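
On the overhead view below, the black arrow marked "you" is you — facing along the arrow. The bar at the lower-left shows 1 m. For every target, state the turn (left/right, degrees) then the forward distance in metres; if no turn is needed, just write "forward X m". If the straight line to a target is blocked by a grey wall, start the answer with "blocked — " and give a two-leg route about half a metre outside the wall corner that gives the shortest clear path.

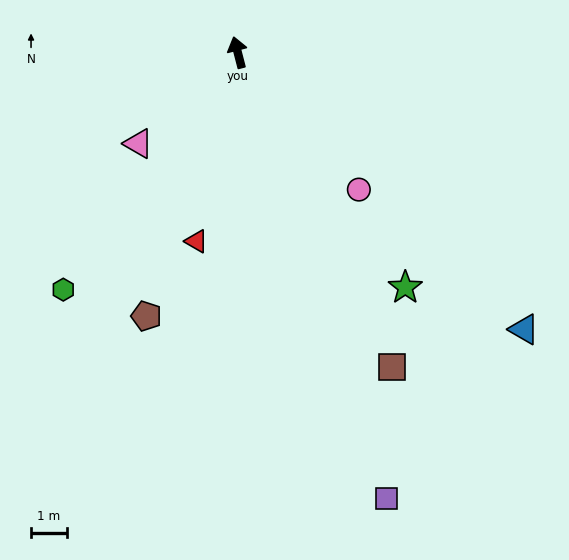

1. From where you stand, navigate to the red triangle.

turn left 153°, forward 5.4 m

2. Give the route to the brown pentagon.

turn left 146°, forward 7.8 m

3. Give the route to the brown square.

turn right 168°, forward 9.8 m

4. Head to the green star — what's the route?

turn right 159°, forward 8.1 m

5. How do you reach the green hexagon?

turn left 129°, forward 8.3 m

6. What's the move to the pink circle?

turn right 153°, forward 5.1 m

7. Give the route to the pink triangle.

turn left 118°, forward 3.8 m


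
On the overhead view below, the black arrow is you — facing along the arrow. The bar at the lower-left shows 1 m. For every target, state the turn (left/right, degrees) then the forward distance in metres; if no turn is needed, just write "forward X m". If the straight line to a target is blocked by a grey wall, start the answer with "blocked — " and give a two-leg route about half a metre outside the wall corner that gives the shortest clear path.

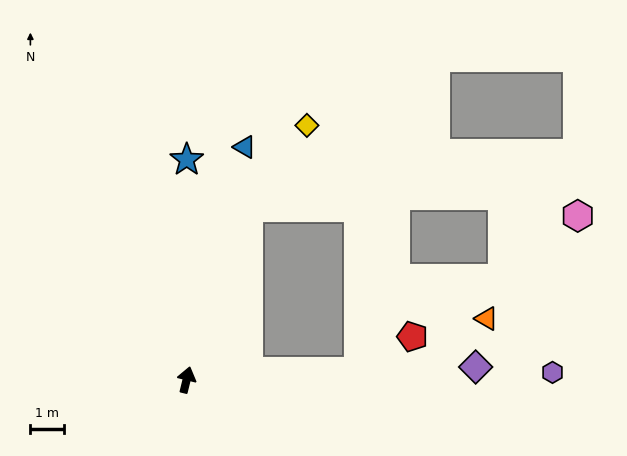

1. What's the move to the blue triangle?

forward 7.0 m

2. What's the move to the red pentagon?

blocked — turn right 73°, forward 5.1 m, then turn left 30°, forward 1.9 m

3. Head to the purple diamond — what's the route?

turn right 74°, forward 8.5 m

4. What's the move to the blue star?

turn left 14°, forward 6.5 m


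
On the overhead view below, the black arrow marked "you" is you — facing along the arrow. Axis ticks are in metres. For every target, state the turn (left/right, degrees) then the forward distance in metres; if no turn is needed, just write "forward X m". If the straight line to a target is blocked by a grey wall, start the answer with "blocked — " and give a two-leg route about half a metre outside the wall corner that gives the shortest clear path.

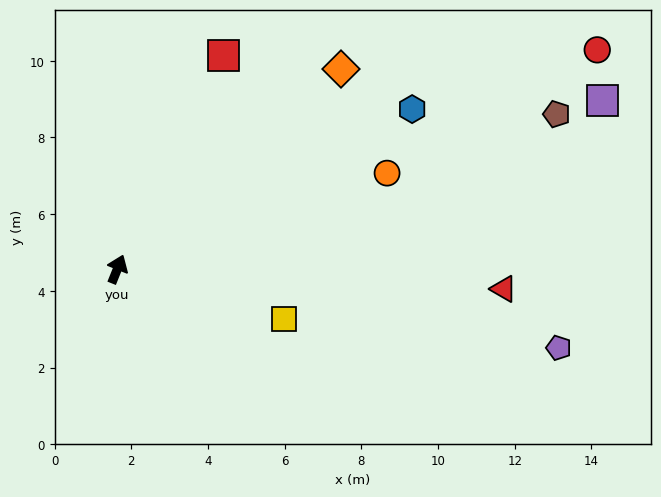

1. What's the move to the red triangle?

turn right 71°, forward 10.1 m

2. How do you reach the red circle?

turn right 44°, forward 13.8 m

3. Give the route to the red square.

turn right 5°, forward 6.2 m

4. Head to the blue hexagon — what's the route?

turn right 40°, forward 8.7 m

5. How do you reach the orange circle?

turn right 49°, forward 7.5 m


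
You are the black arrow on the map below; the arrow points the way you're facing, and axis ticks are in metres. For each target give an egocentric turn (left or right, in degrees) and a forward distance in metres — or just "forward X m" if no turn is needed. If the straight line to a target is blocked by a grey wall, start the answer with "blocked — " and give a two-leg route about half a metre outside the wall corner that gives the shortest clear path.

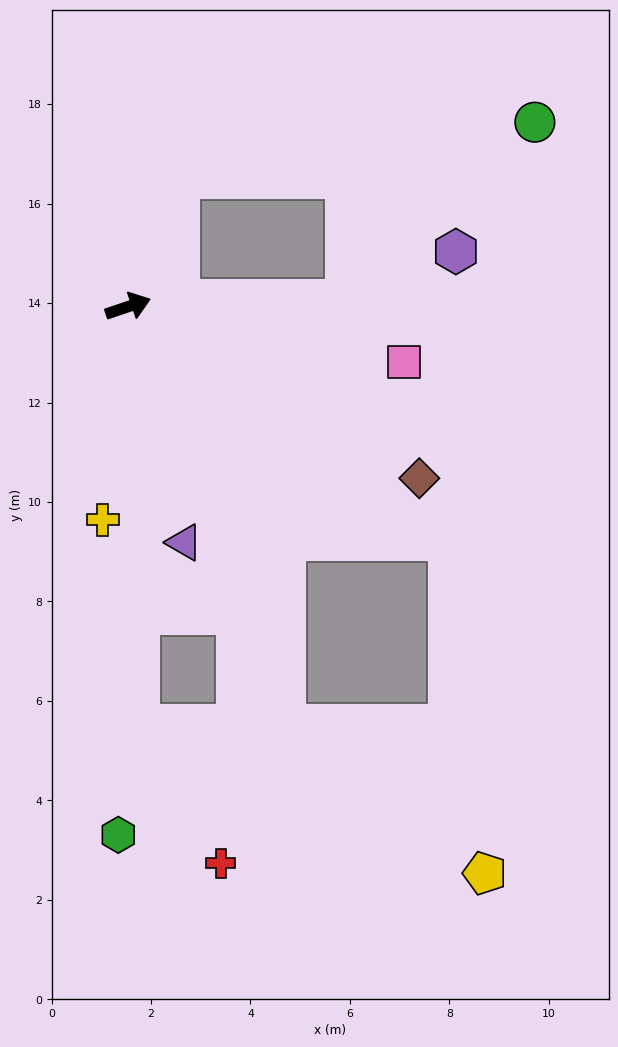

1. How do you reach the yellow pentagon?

blocked — turn right 88°, forward 9.0 m, then turn left 33°, forward 5.0 m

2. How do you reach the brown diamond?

turn right 49°, forward 6.8 m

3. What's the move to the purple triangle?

turn right 95°, forward 4.9 m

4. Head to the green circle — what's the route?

blocked — turn right 17°, forward 4.4 m, then turn left 42°, forward 5.2 m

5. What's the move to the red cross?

blocked — turn right 107°, forward 8.4 m, then turn left 29°, forward 3.2 m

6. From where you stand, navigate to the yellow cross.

turn right 116°, forward 4.3 m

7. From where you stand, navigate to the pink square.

turn right 30°, forward 5.7 m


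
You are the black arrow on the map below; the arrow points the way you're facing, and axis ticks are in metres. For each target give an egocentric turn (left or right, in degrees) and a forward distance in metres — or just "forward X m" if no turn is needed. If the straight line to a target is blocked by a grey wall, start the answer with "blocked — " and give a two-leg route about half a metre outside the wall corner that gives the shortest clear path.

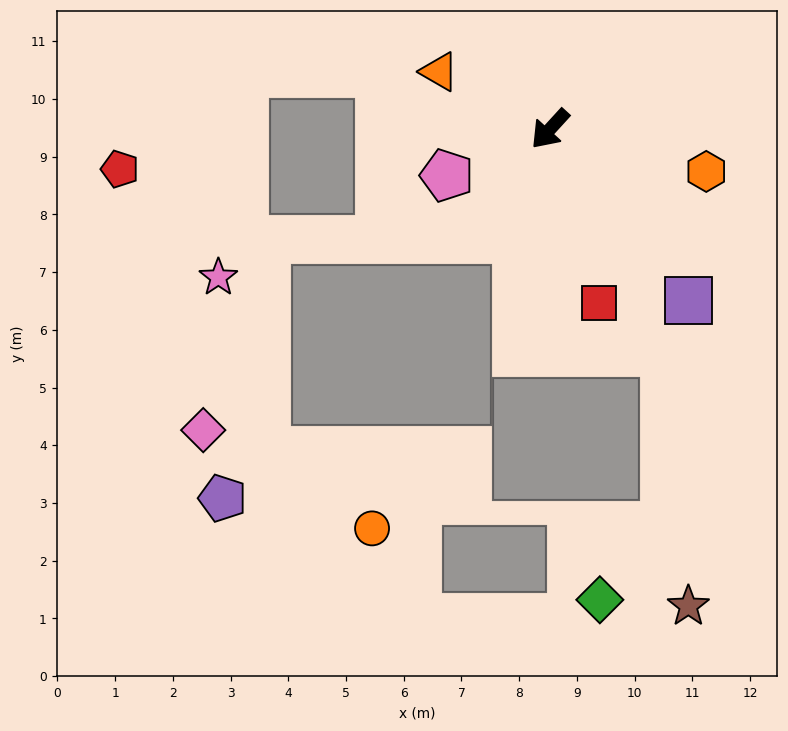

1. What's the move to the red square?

turn left 58°, forward 3.1 m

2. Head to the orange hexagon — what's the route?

turn left 117°, forward 2.8 m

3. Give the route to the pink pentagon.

turn right 23°, forward 2.0 m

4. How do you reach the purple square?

turn left 81°, forward 3.8 m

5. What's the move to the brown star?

blocked — turn left 70°, forward 4.3 m, then turn right 22°, forward 4.4 m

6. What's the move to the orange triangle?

turn right 75°, forward 2.2 m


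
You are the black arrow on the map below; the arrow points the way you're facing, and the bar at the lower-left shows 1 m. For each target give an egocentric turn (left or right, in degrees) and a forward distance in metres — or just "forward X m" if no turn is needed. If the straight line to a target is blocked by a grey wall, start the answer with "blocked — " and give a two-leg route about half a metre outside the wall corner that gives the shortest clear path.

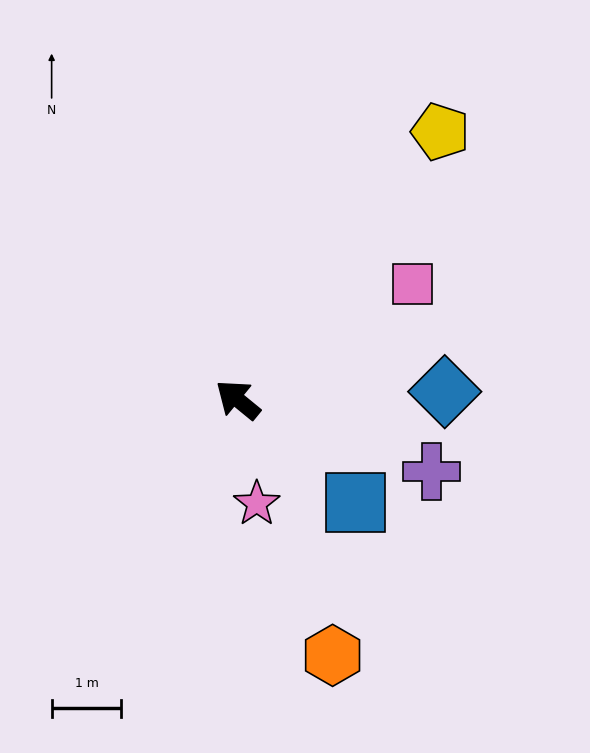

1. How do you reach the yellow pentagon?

turn right 88°, forward 4.8 m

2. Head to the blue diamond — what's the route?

turn right 139°, forward 3.0 m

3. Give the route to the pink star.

turn left 140°, forward 1.5 m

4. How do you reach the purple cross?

turn right 161°, forward 3.0 m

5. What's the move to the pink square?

turn right 107°, forward 3.0 m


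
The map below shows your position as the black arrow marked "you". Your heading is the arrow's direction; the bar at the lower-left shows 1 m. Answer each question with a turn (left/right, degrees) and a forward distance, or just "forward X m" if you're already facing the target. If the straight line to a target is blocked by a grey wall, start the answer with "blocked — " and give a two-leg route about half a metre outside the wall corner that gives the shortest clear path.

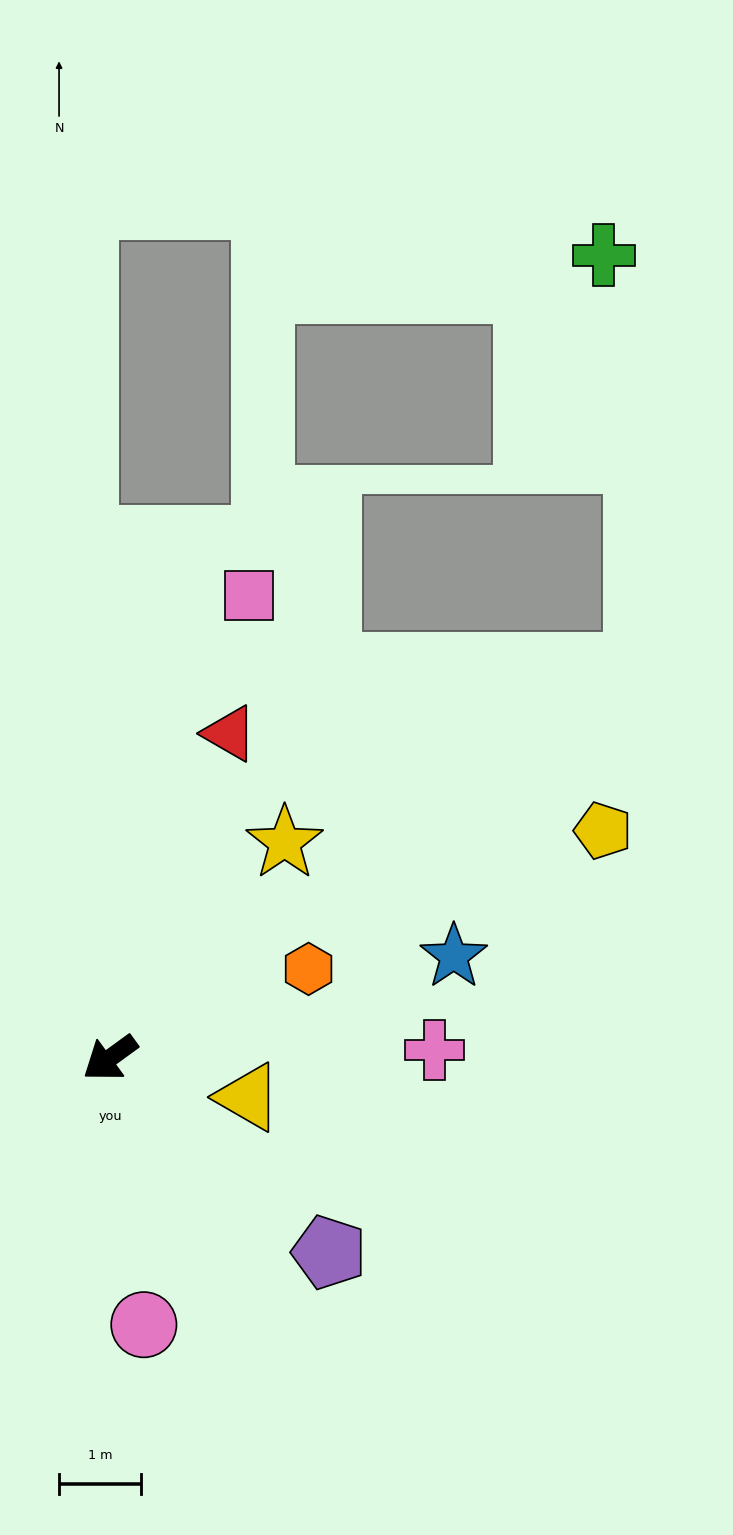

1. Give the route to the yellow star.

turn right 165°, forward 3.4 m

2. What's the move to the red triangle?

turn right 146°, forward 4.2 m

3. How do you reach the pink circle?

turn left 61°, forward 3.3 m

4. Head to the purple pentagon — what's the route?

turn left 102°, forward 3.6 m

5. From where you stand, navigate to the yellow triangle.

turn left 128°, forward 1.8 m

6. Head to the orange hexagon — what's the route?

turn left 168°, forward 2.7 m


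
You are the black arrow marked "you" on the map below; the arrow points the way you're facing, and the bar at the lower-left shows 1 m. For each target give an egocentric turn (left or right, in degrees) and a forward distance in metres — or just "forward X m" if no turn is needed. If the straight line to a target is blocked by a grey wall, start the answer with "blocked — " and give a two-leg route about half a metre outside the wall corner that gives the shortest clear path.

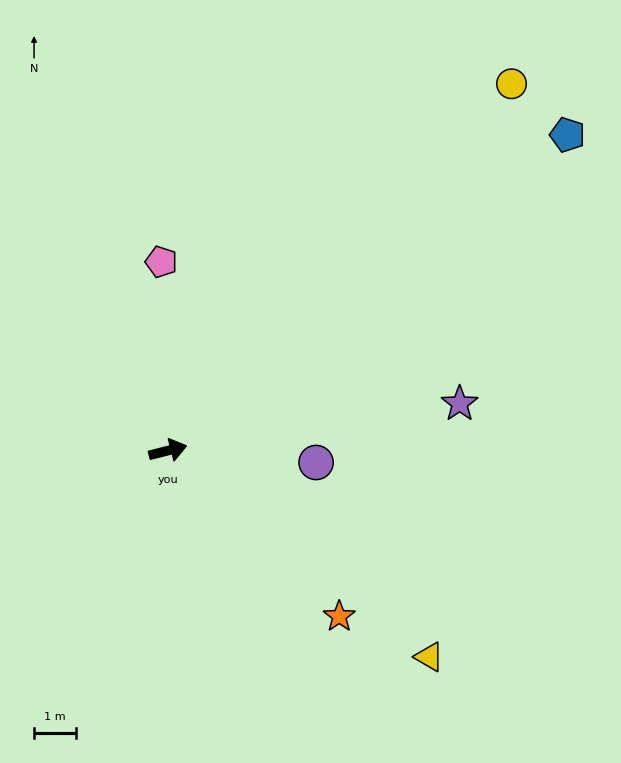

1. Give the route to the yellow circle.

turn left 33°, forward 12.1 m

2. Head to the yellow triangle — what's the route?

turn right 53°, forward 8.0 m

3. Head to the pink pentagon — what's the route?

turn left 78°, forward 4.5 m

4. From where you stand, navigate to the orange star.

turn right 58°, forward 5.7 m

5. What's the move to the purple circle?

turn right 19°, forward 3.6 m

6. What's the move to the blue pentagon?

turn left 24°, forward 12.2 m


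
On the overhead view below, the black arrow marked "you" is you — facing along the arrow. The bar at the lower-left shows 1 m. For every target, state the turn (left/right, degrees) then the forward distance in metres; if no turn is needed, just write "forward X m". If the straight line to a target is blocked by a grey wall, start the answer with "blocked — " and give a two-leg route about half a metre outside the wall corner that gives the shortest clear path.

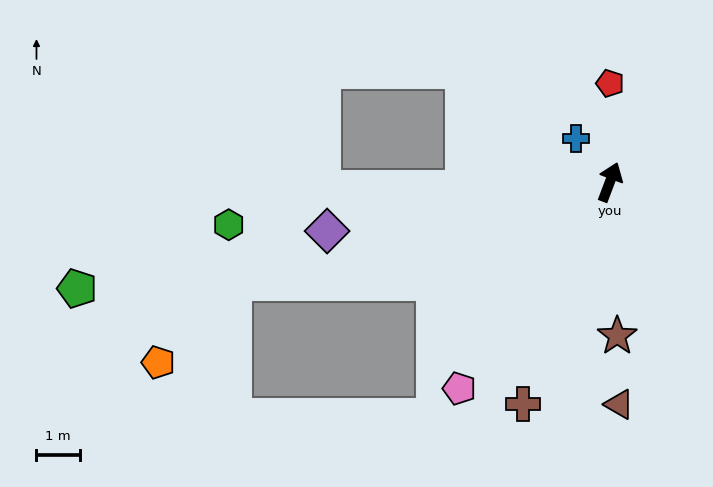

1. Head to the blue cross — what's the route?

turn left 58°, forward 1.3 m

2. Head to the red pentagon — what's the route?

turn left 21°, forward 2.3 m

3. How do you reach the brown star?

turn right 157°, forward 3.6 m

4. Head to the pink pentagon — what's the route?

turn left 165°, forward 5.9 m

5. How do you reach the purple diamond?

turn left 121°, forward 6.6 m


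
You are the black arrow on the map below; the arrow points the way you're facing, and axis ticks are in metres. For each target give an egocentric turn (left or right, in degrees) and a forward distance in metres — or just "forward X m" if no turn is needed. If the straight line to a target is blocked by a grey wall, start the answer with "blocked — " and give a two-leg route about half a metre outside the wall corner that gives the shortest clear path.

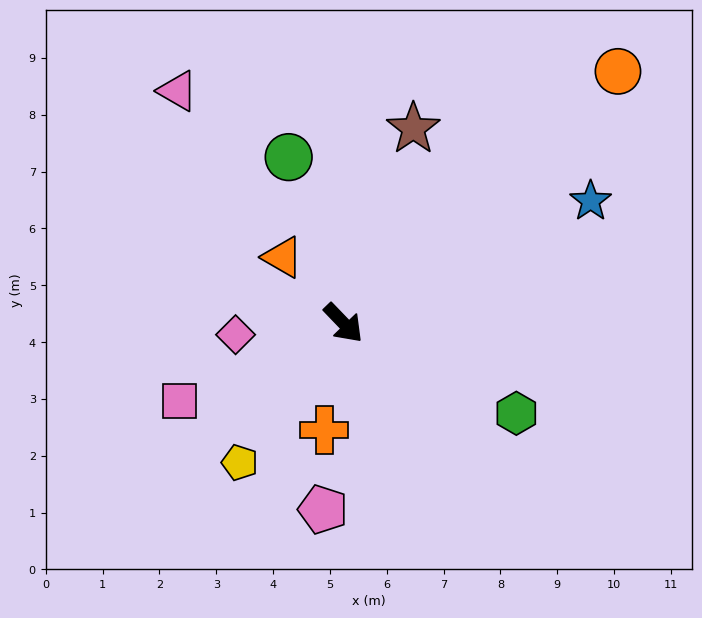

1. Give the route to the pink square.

turn right 108°, forward 3.2 m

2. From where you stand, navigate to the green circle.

turn left 154°, forward 3.1 m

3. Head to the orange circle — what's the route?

turn left 89°, forward 6.6 m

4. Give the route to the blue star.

turn left 72°, forward 4.8 m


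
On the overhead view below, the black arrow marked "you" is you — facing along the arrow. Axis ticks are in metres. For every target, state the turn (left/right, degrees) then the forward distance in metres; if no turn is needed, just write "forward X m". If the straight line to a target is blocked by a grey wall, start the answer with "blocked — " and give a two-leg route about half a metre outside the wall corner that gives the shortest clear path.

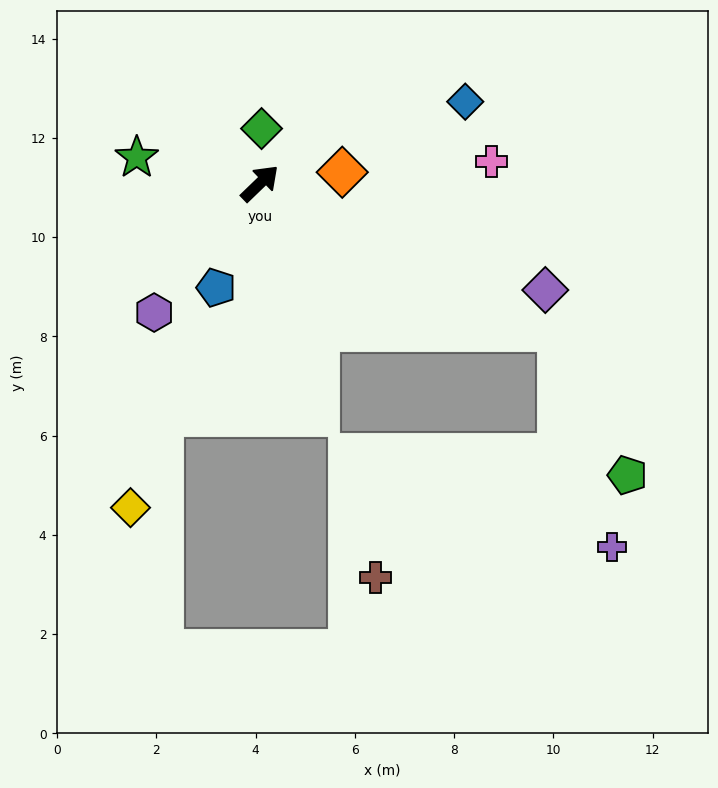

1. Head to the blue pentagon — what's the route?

turn right 157°, forward 2.3 m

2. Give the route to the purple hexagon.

turn right 173°, forward 3.4 m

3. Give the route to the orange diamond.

turn right 36°, forward 1.7 m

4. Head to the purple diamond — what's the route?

turn right 64°, forward 6.1 m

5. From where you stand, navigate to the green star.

turn left 124°, forward 2.5 m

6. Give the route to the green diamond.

turn left 44°, forward 1.1 m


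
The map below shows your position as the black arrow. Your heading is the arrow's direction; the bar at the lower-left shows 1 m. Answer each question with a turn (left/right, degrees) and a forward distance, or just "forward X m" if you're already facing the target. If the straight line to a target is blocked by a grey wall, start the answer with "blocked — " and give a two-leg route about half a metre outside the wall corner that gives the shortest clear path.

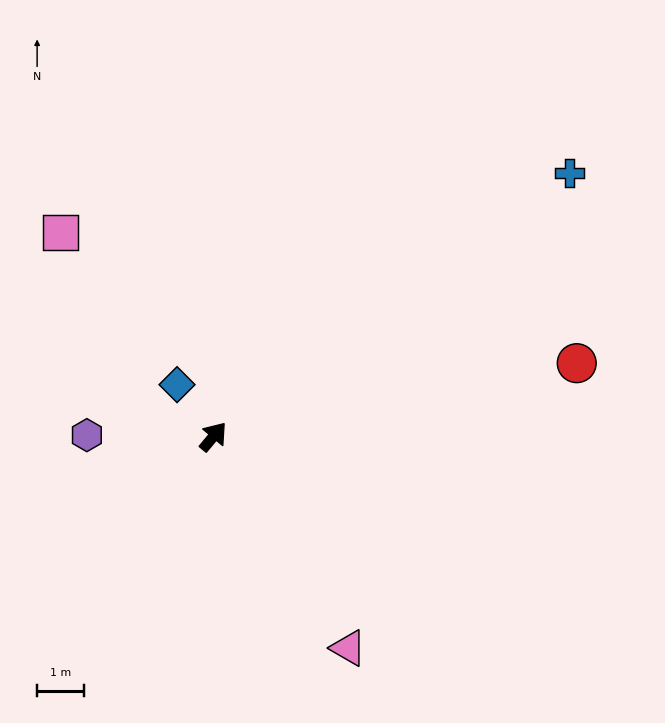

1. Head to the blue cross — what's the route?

turn right 14°, forward 9.4 m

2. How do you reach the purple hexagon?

turn left 129°, forward 2.7 m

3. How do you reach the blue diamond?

turn left 75°, forward 1.3 m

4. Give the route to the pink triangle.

turn right 108°, forward 5.3 m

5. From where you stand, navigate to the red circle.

turn right 39°, forward 7.9 m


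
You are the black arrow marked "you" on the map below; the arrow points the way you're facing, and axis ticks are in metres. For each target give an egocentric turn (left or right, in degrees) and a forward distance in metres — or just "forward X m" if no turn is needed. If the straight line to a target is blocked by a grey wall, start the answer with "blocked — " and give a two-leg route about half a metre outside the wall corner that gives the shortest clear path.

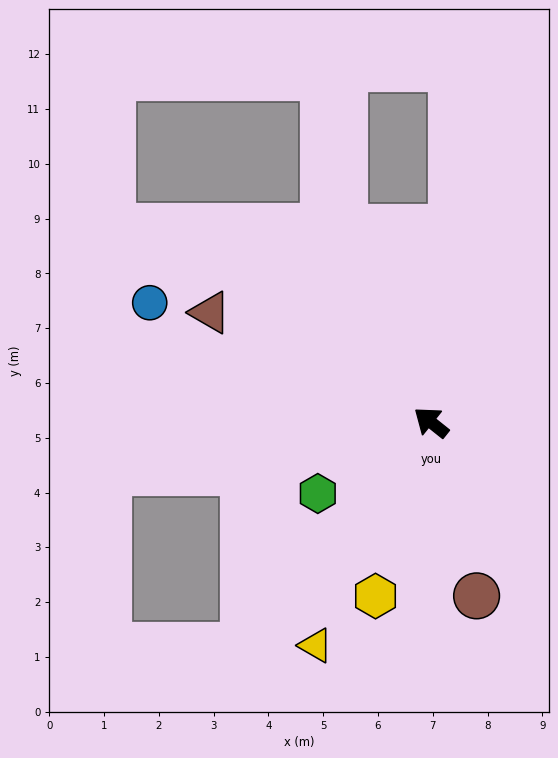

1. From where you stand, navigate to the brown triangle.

turn left 12°, forward 4.5 m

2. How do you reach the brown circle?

turn left 143°, forward 3.3 m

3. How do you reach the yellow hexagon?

turn left 111°, forward 3.3 m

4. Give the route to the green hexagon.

turn left 71°, forward 2.4 m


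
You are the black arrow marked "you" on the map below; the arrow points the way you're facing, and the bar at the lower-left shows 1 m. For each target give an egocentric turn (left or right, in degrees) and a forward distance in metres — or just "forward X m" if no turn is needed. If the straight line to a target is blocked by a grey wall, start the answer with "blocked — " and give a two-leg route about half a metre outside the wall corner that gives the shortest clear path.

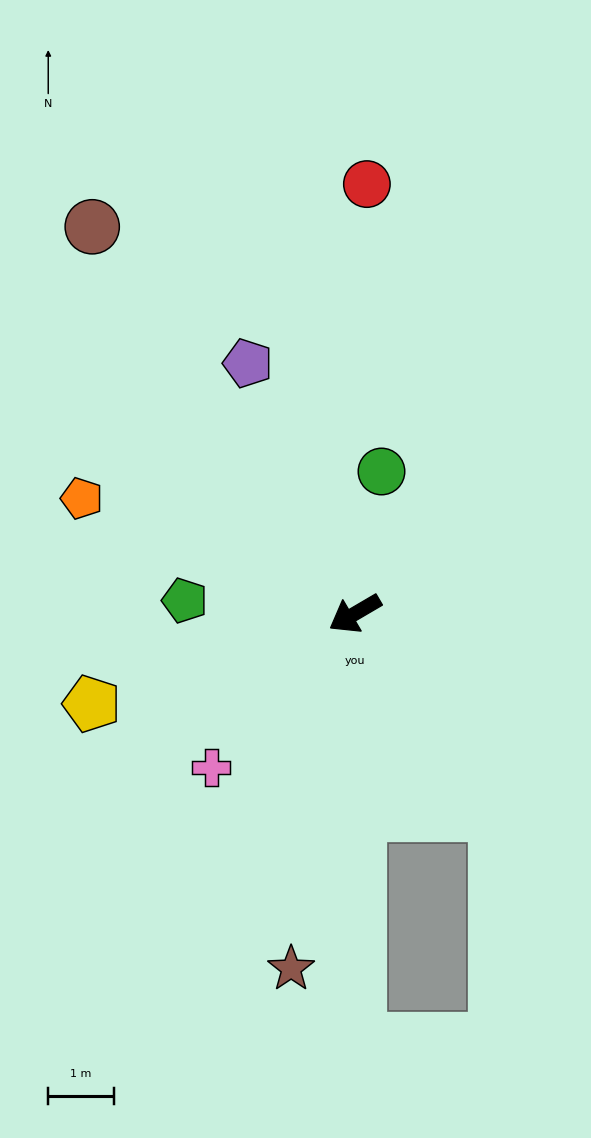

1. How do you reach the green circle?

turn right 131°, forward 2.2 m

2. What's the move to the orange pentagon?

turn right 53°, forward 4.5 m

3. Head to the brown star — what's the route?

turn left 49°, forward 5.5 m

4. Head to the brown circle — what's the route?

turn right 86°, forward 7.1 m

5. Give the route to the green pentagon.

turn right 35°, forward 2.6 m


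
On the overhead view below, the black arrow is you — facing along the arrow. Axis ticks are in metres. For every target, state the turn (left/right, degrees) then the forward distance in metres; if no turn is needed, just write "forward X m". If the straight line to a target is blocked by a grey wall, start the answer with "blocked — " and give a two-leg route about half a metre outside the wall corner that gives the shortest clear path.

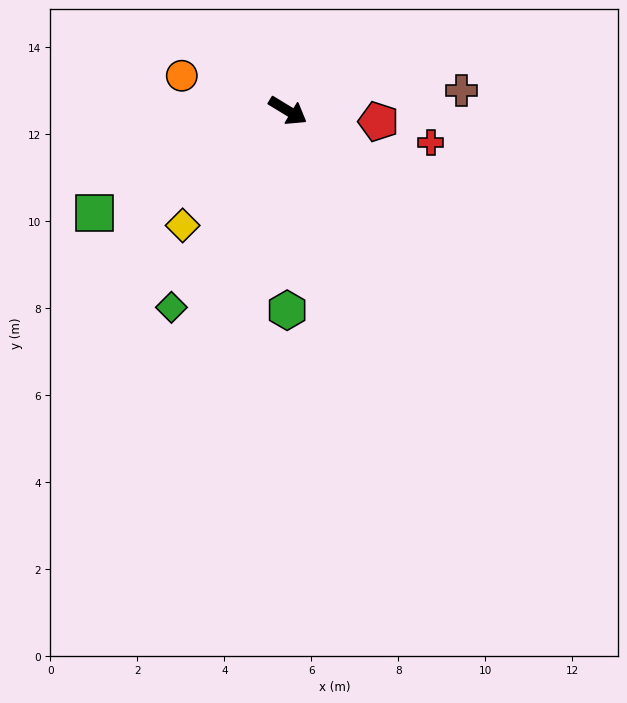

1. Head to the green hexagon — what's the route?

turn right 59°, forward 4.6 m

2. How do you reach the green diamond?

turn right 89°, forward 5.3 m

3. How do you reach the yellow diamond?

turn right 101°, forward 3.6 m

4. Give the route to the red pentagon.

turn left 24°, forward 2.1 m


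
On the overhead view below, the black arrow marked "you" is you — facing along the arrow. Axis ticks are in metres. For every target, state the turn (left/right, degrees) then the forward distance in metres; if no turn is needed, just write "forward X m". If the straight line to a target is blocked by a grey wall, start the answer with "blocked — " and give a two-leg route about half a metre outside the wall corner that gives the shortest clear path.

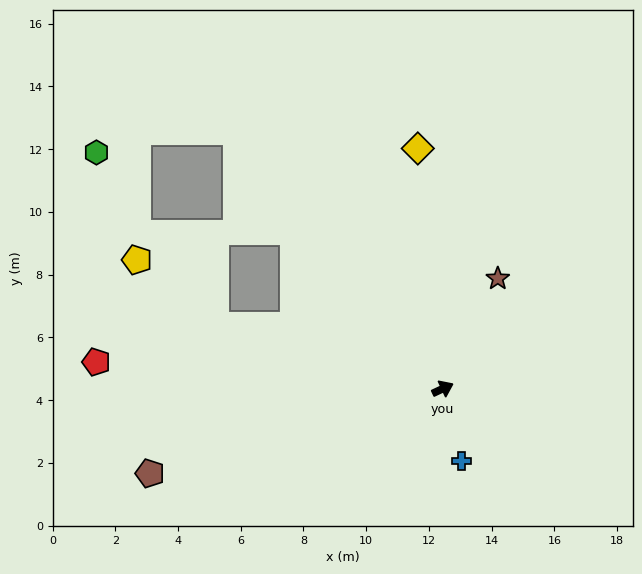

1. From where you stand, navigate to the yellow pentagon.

blocked — turn left 139°, forward 7.5 m, then turn right 24°, forward 3.3 m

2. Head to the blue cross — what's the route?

turn right 101°, forward 2.4 m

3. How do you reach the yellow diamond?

turn left 71°, forward 7.7 m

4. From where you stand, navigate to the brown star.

turn left 38°, forward 3.9 m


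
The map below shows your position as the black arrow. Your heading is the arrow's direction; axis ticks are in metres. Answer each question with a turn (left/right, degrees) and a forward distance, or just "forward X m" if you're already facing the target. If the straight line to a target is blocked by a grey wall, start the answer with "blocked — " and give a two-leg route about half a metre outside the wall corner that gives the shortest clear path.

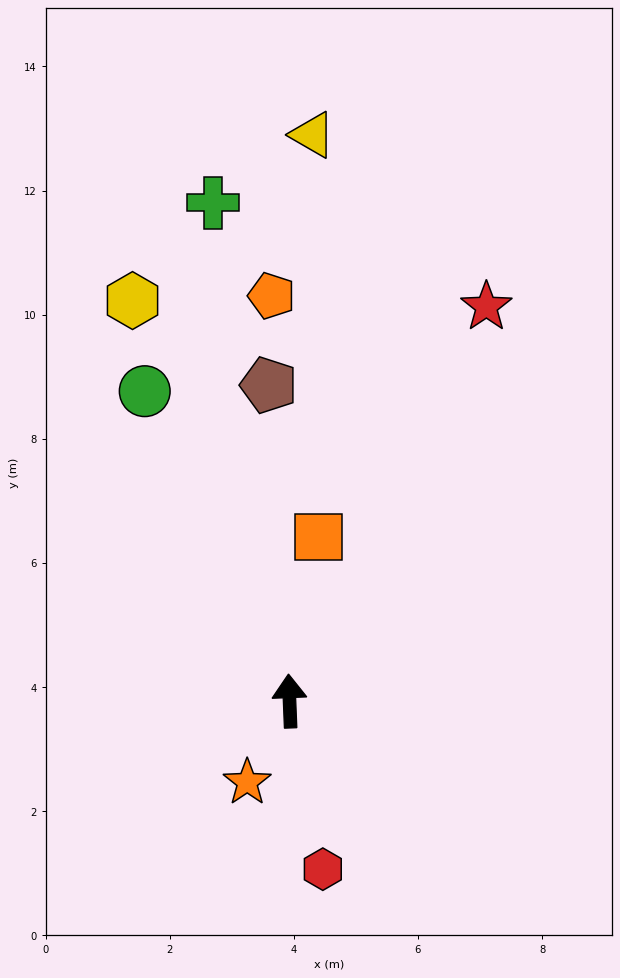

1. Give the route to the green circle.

turn left 23°, forward 5.5 m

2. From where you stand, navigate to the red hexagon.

turn right 171°, forward 2.8 m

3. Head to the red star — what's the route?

turn right 29°, forward 7.1 m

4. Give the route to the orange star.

turn left 150°, forward 1.5 m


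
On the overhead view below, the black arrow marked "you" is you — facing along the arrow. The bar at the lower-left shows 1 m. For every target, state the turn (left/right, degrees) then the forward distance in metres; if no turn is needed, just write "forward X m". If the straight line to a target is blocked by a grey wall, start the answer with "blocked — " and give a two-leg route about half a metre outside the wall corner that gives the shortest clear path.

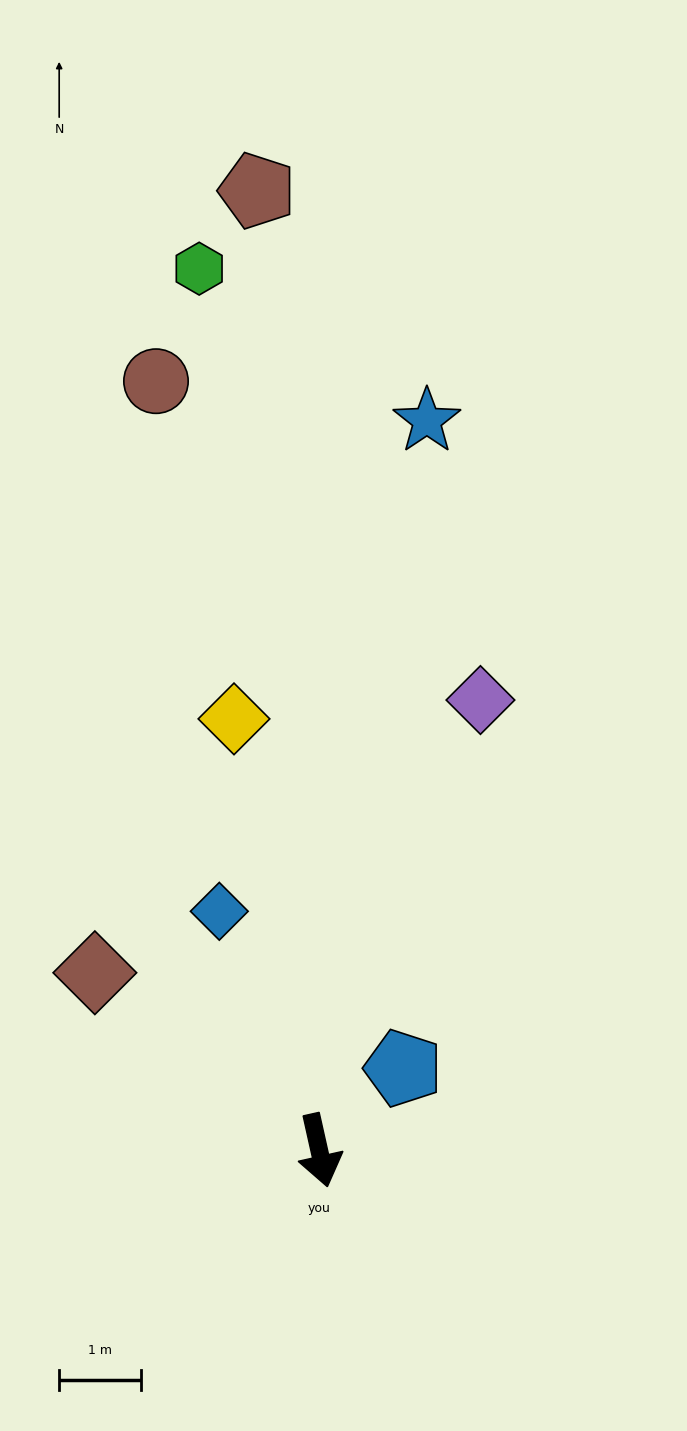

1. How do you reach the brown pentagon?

turn left 171°, forward 11.7 m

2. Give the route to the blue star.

turn left 159°, forward 9.0 m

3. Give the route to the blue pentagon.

turn left 122°, forward 1.4 m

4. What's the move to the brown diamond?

turn right 141°, forward 3.5 m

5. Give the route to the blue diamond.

turn right 170°, forward 3.2 m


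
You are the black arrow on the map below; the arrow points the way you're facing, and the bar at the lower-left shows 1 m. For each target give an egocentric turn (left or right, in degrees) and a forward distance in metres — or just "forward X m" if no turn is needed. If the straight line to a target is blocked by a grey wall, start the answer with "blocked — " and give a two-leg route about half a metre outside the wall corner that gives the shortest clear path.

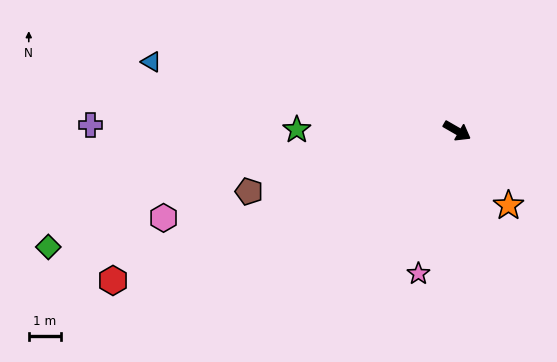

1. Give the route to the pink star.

turn right 75°, forward 4.6 m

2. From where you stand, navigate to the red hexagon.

turn right 127°, forward 11.8 m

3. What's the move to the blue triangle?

turn right 163°, forward 9.8 m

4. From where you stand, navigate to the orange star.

turn right 26°, forward 2.8 m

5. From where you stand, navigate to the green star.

turn right 150°, forward 5.0 m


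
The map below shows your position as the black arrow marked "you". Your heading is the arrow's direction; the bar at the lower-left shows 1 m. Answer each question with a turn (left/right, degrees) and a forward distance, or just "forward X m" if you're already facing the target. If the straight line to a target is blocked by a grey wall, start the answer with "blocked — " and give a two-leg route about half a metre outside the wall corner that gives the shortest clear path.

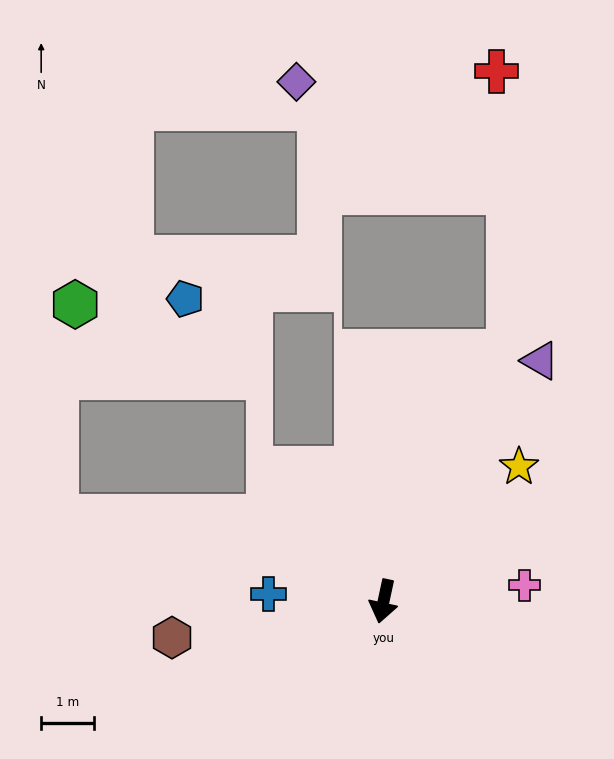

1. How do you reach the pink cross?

turn left 109°, forward 2.7 m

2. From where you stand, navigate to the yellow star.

turn left 147°, forward 3.6 m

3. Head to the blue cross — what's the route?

turn right 81°, forward 2.2 m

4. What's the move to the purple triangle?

turn left 159°, forward 5.5 m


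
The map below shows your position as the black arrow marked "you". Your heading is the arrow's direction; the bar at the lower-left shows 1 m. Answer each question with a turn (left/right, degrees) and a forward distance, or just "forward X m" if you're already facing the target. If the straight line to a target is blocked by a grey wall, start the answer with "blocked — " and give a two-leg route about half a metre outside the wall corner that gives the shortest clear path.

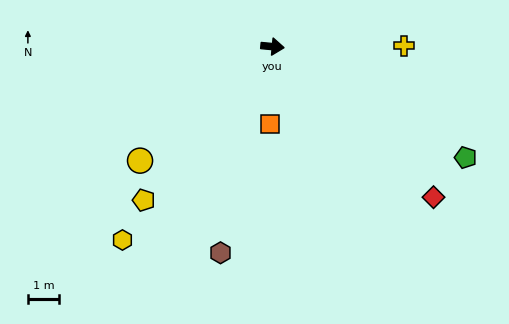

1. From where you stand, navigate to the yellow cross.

turn left 6°, forward 4.2 m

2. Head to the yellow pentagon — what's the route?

turn right 125°, forward 6.4 m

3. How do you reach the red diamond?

turn right 38°, forward 7.0 m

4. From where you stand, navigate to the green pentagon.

turn right 25°, forward 7.1 m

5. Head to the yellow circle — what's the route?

turn right 134°, forward 5.6 m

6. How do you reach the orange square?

turn right 87°, forward 2.5 m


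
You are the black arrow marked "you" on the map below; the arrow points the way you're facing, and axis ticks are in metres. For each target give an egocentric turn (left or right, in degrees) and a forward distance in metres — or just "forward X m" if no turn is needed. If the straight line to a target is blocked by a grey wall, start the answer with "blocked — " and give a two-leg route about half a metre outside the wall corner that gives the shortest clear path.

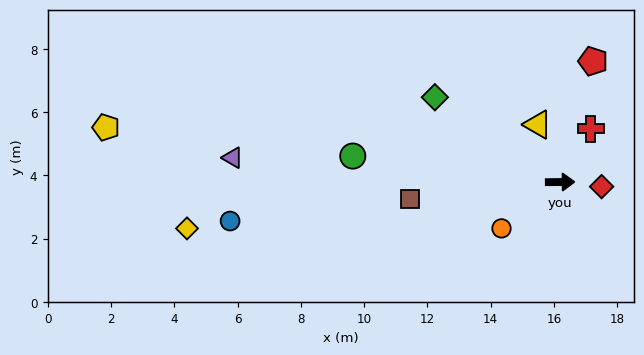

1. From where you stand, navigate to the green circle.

turn left 172°, forward 6.6 m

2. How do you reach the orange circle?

turn right 142°, forward 2.4 m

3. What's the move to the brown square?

turn right 174°, forward 4.8 m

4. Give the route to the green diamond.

turn left 145°, forward 4.8 m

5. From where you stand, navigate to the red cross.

turn left 60°, forward 1.9 m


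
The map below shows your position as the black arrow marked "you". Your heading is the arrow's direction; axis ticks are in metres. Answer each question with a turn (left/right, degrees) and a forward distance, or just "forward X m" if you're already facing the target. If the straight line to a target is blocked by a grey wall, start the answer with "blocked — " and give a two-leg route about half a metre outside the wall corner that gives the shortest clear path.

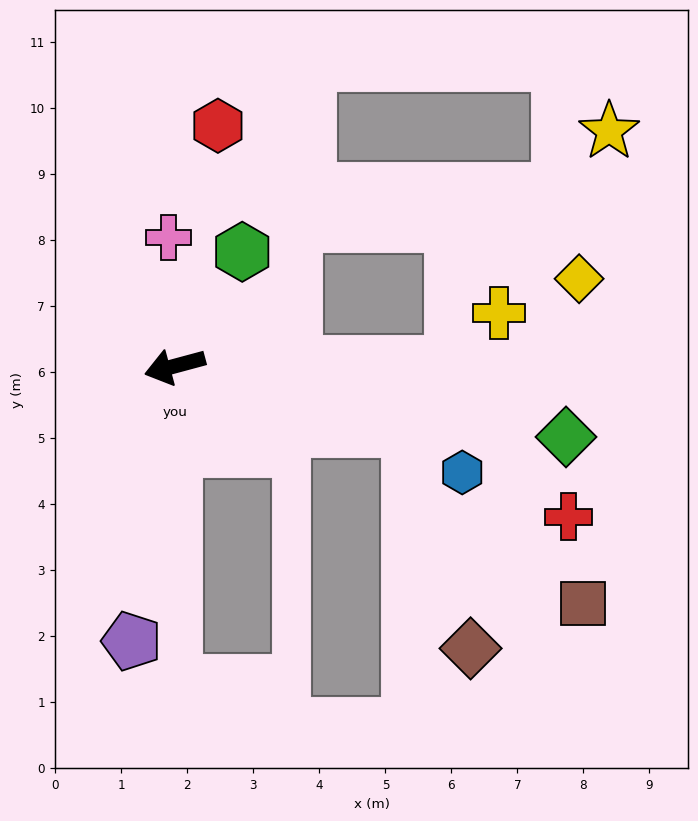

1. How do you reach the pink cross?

turn right 102°, forward 2.0 m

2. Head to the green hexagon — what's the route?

turn right 136°, forward 2.0 m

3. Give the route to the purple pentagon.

turn left 66°, forward 4.2 m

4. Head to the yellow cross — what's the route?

blocked — turn left 165°, forward 4.2 m, then turn left 47°, forward 1.1 m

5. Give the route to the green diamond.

turn left 155°, forward 6.0 m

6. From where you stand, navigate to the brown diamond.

blocked — turn left 150°, forward 3.7 m, then turn right 59°, forward 3.4 m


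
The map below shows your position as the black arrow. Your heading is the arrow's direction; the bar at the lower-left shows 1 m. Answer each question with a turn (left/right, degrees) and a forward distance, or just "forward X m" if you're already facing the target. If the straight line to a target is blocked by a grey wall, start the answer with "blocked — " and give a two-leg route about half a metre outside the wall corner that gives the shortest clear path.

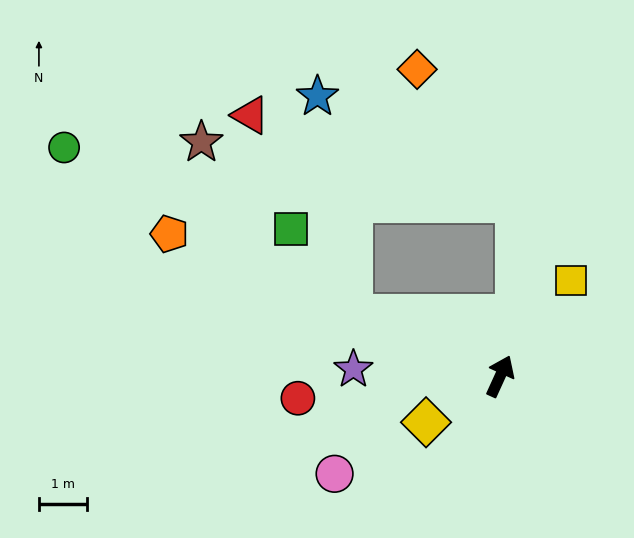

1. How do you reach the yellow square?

turn right 12°, forward 2.5 m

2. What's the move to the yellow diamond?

turn left 146°, forward 1.8 m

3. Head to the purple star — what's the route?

turn left 112°, forward 3.0 m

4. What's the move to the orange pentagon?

turn left 91°, forward 7.5 m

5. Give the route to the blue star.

blocked — turn left 92°, forward 3.3 m, then turn right 58°, forward 4.6 m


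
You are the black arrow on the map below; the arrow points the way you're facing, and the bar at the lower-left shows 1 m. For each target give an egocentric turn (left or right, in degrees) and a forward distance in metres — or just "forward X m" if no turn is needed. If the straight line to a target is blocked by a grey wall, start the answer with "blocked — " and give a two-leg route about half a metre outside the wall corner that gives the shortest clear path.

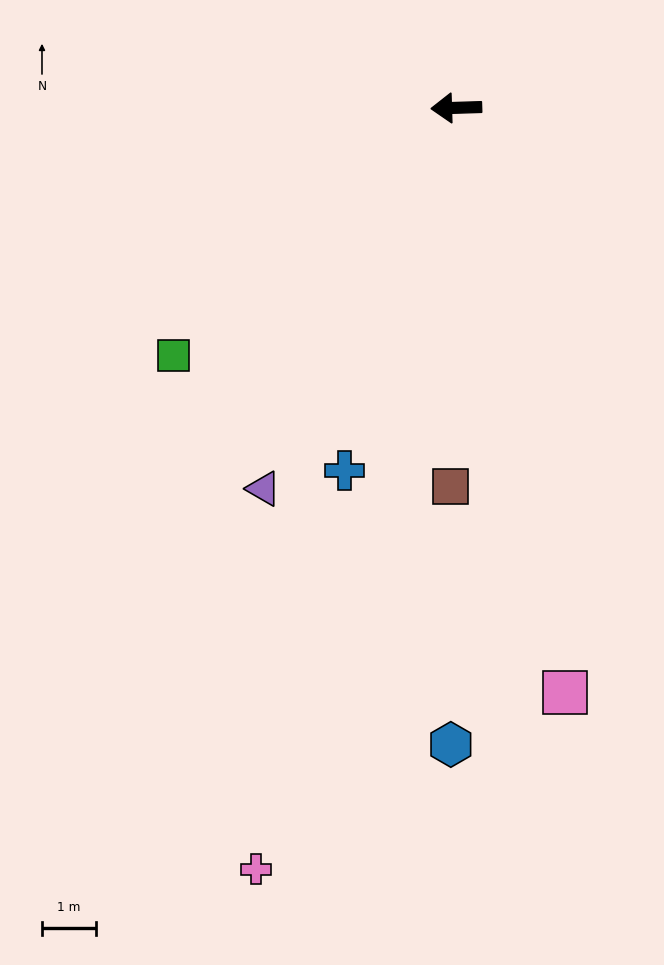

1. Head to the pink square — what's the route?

turn left 99°, forward 11.1 m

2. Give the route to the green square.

turn left 39°, forward 7.0 m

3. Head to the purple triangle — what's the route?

turn left 61°, forward 7.9 m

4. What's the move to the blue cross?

turn left 71°, forward 7.1 m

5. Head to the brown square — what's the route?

turn left 87°, forward 7.0 m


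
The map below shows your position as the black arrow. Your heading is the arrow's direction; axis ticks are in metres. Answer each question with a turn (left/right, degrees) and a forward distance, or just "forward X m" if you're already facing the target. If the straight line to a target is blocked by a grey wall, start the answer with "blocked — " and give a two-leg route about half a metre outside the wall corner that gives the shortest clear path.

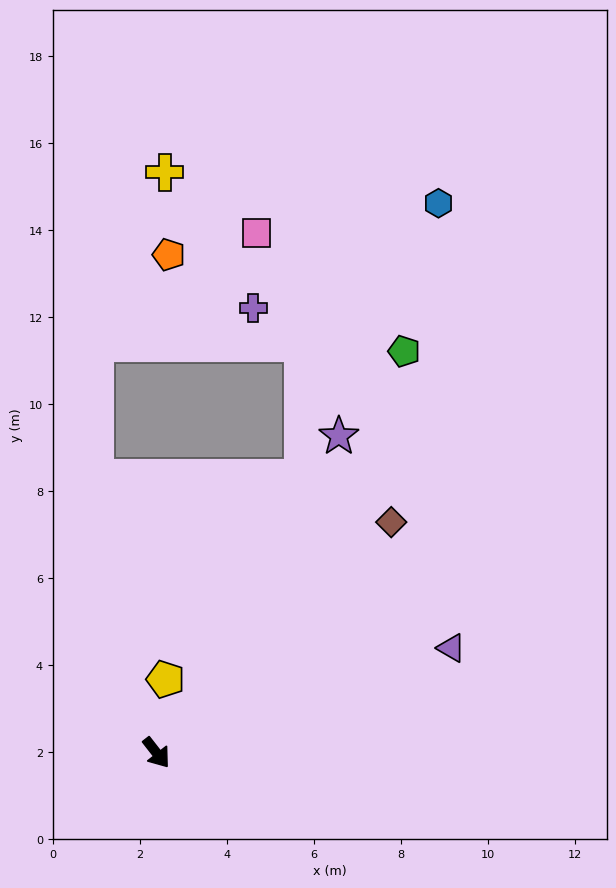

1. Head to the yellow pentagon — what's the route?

turn left 135°, forward 1.7 m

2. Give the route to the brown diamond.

turn left 97°, forward 7.6 m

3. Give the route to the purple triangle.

turn left 72°, forward 7.2 m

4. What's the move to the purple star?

turn left 112°, forward 8.4 m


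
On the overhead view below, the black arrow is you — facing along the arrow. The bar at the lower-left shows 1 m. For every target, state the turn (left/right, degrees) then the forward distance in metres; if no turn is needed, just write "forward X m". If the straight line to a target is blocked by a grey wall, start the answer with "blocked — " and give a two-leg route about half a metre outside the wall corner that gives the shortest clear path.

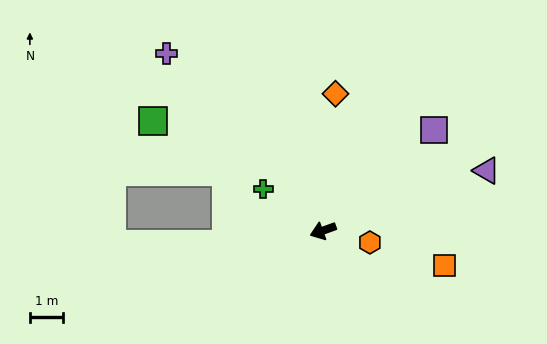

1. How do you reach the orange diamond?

turn right 115°, forward 4.1 m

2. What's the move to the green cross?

turn right 55°, forward 2.2 m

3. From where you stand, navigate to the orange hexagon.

turn left 146°, forward 1.4 m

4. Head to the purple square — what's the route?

turn right 158°, forward 4.5 m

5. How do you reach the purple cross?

turn right 68°, forward 7.0 m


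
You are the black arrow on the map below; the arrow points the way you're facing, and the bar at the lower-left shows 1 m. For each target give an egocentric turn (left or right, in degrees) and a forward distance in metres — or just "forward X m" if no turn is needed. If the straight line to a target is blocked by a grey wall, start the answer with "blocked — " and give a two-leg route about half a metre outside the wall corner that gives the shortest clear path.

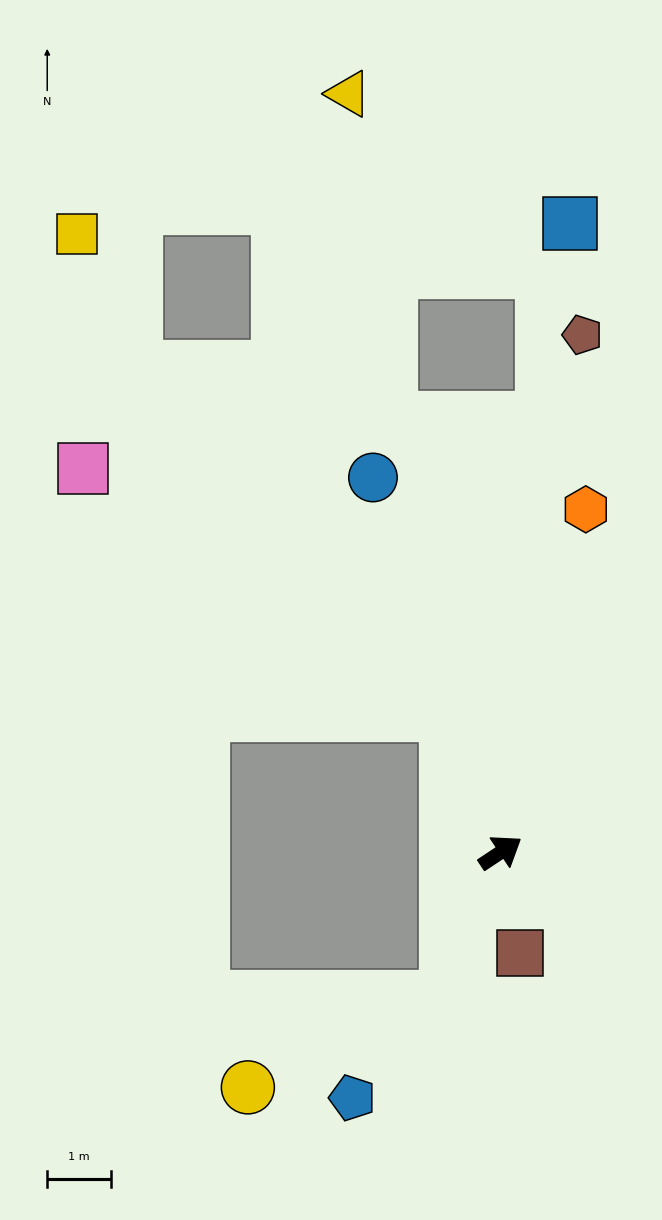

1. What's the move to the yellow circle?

blocked — turn right 144°, forward 2.4 m, then turn right 45°, forward 3.4 m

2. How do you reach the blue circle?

turn left 75°, forward 6.2 m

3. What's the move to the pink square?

blocked — turn left 78°, forward 2.3 m, then turn left 34°, forward 6.9 m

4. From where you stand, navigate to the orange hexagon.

turn left 42°, forward 5.6 m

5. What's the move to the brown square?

turn right 113°, forward 1.6 m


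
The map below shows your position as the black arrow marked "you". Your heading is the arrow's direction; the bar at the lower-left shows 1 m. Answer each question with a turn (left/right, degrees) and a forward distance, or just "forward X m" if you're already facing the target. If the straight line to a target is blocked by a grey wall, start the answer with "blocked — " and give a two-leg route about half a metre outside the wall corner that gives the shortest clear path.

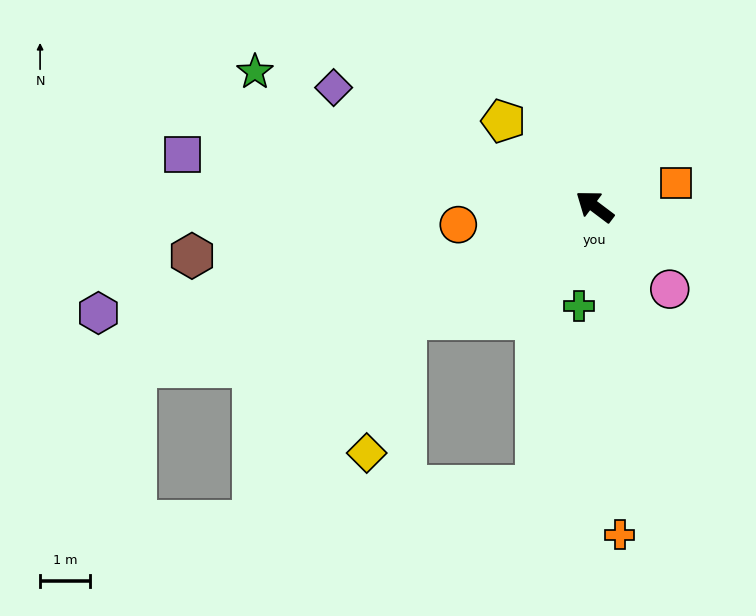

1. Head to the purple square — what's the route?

turn left 30°, forward 8.3 m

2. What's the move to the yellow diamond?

blocked — turn left 68°, forward 4.4 m, then turn left 43°, forward 2.8 m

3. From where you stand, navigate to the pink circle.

turn left 169°, forward 2.2 m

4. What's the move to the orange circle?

turn left 45°, forward 2.8 m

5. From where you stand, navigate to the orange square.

turn right 127°, forward 1.7 m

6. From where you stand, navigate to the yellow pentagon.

turn right 6°, forward 2.5 m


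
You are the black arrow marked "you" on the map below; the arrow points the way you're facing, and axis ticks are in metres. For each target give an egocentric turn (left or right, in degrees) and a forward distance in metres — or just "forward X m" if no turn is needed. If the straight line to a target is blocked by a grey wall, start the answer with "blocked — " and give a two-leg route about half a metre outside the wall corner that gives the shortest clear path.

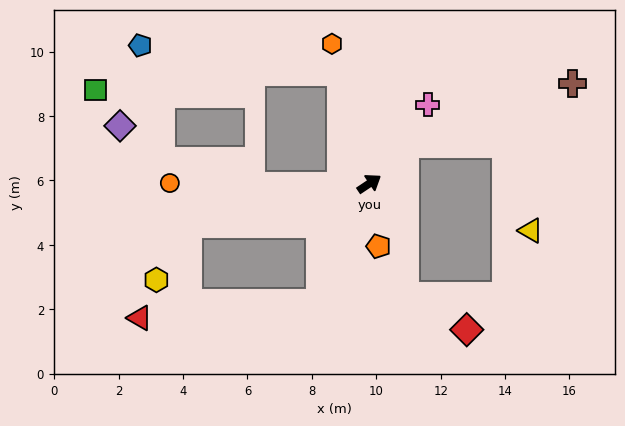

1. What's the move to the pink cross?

turn left 20°, forward 3.0 m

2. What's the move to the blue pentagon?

blocked — turn left 71°, forward 3.6 m, then turn left 67°, forward 6.3 m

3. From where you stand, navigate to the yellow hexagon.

blocked — turn left 159°, forward 5.8 m, then turn left 47°, forward 2.0 m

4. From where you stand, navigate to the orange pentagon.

turn right 115°, forward 2.0 m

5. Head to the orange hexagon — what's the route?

turn left 71°, forward 4.5 m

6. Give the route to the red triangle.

blocked — turn right 146°, forward 4.0 m, then turn right 63°, forward 5.6 m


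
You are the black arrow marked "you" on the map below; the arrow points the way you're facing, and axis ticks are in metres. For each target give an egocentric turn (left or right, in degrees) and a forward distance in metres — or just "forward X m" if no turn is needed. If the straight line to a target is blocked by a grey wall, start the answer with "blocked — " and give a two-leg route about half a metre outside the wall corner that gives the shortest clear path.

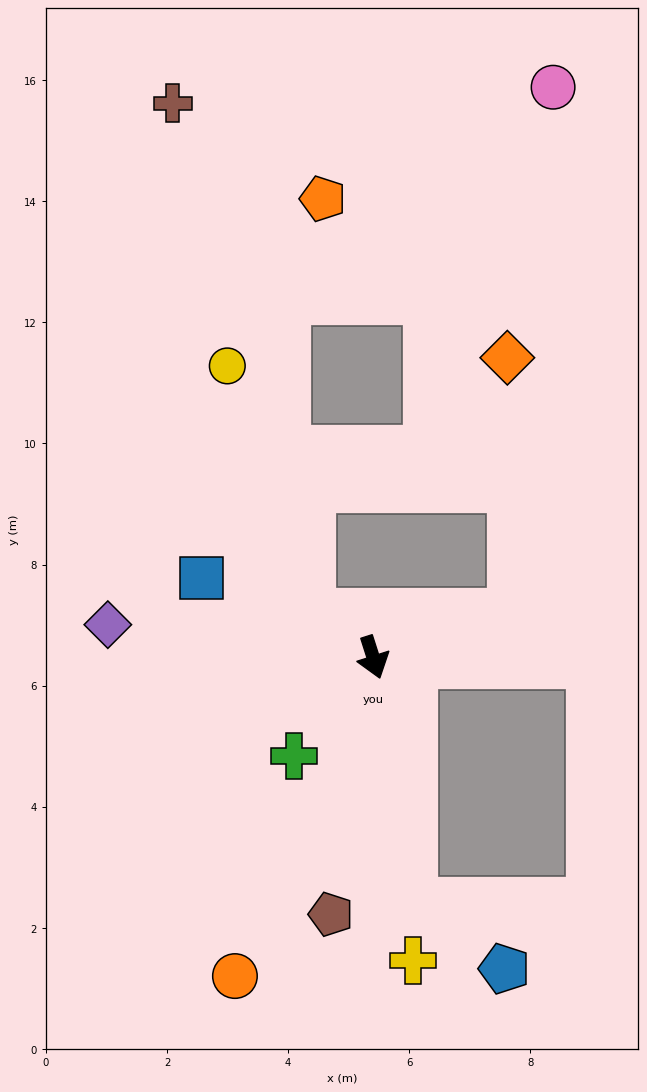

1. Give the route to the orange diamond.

blocked — turn left 90°, forward 2.4 m, then turn left 74°, forward 4.2 m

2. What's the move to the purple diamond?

turn right 115°, forward 4.4 m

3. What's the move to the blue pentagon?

blocked — turn right 9°, forward 4.1 m, then turn left 46°, forward 1.9 m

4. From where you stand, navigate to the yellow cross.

turn right 10°, forward 5.1 m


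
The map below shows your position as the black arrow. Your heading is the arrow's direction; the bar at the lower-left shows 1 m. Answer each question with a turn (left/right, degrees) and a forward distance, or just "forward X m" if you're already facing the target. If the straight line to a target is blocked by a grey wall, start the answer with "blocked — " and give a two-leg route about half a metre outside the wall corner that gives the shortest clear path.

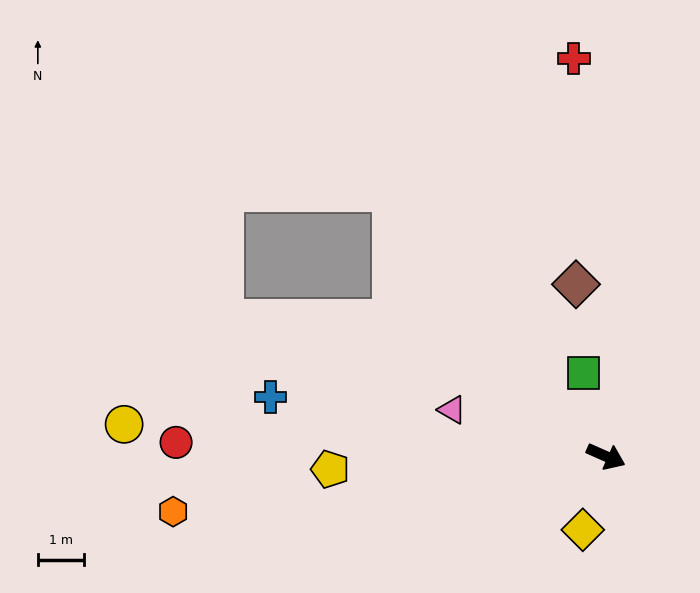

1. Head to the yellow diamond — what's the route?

turn right 84°, forward 1.7 m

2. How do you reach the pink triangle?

turn right 173°, forward 3.5 m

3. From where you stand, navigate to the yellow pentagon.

turn right 153°, forward 6.0 m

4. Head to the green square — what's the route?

turn left 129°, forward 1.9 m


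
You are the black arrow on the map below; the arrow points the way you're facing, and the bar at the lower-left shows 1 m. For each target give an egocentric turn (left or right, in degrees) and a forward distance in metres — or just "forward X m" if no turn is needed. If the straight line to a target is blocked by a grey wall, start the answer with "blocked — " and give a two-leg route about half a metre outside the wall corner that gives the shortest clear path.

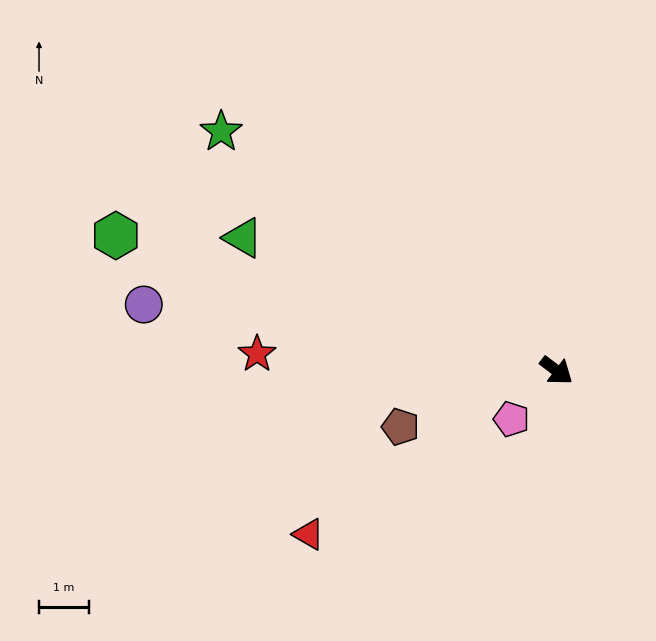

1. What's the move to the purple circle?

turn right 152°, forward 8.3 m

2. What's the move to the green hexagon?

turn right 160°, forward 9.2 m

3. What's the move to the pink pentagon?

turn right 96°, forward 1.3 m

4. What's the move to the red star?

turn right 146°, forward 6.0 m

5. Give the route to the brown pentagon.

turn right 123°, forward 3.3 m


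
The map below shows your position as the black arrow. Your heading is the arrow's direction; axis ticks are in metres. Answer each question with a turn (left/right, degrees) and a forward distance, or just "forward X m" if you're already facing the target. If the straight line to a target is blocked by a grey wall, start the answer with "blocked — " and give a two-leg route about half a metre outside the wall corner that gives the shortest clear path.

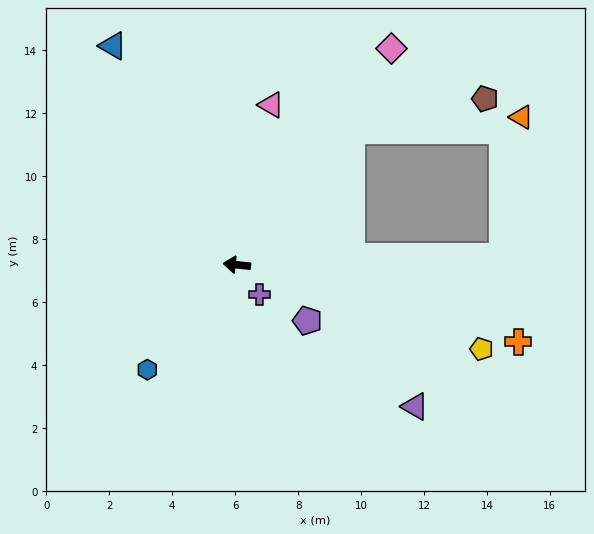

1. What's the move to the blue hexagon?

turn left 55°, forward 4.4 m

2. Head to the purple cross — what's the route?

turn left 134°, forward 1.2 m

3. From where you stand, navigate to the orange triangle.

blocked — turn right 125°, forward 5.6 m, then turn right 45°, forward 5.4 m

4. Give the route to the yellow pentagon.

turn left 167°, forward 8.2 m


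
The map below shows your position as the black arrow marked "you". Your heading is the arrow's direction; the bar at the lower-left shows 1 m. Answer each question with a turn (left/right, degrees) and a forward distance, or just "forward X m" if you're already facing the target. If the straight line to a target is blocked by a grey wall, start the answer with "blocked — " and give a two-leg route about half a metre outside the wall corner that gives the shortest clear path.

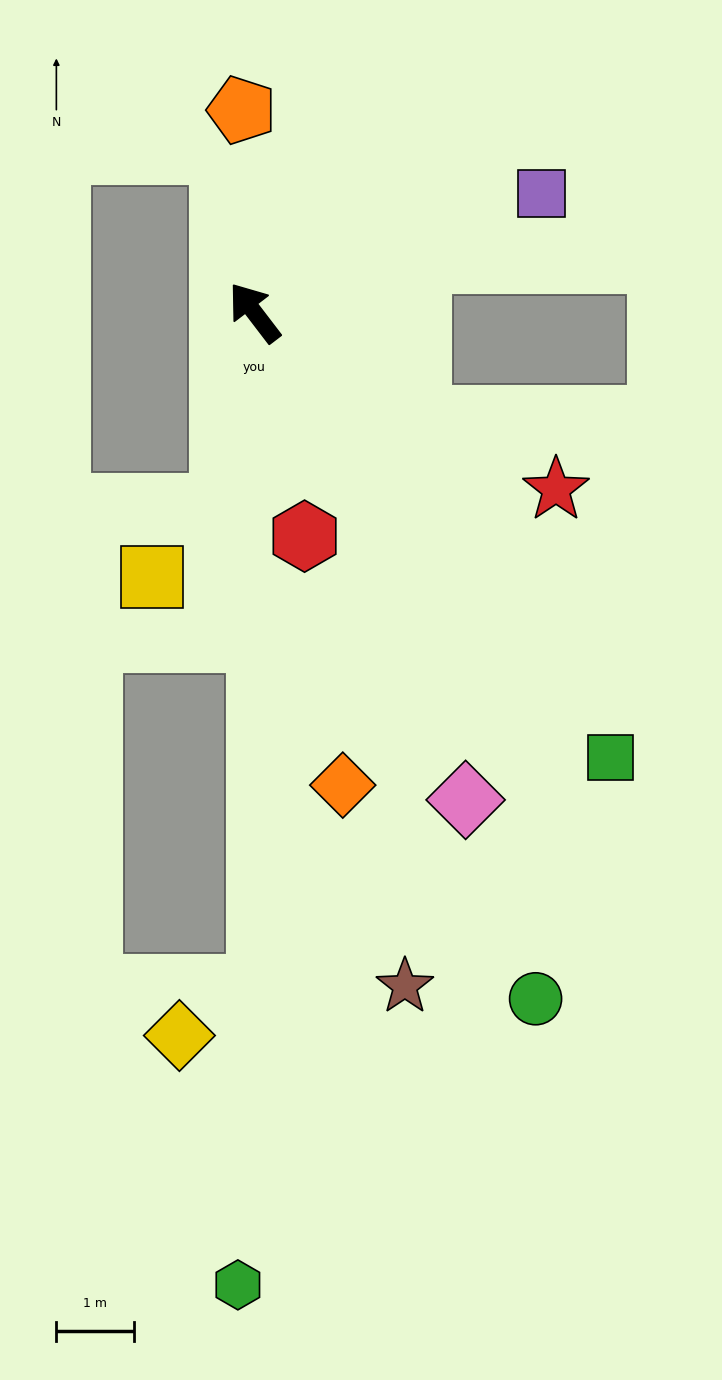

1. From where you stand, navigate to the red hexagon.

turn left 155°, forward 3.0 m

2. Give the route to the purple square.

turn right 105°, forward 4.0 m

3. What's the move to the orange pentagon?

turn right 34°, forward 2.6 m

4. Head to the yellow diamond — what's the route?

blocked — turn left 143°, forward 8.7 m, then turn right 60°, forward 1.2 m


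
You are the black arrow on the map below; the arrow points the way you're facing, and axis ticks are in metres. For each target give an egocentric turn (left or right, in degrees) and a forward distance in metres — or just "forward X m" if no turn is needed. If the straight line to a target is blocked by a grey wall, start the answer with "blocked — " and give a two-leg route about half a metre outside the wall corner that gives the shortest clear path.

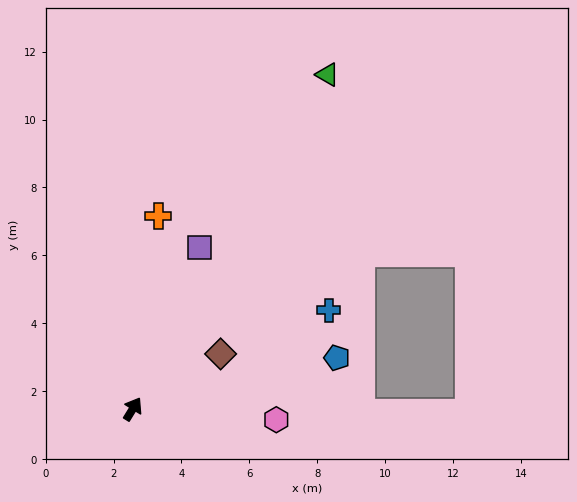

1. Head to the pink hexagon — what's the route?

turn right 63°, forward 4.2 m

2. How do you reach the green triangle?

forward 11.4 m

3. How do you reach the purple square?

turn left 9°, forward 5.1 m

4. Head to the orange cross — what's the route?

turn left 24°, forward 5.7 m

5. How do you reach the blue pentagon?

turn right 44°, forward 6.2 m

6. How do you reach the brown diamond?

turn right 26°, forward 3.1 m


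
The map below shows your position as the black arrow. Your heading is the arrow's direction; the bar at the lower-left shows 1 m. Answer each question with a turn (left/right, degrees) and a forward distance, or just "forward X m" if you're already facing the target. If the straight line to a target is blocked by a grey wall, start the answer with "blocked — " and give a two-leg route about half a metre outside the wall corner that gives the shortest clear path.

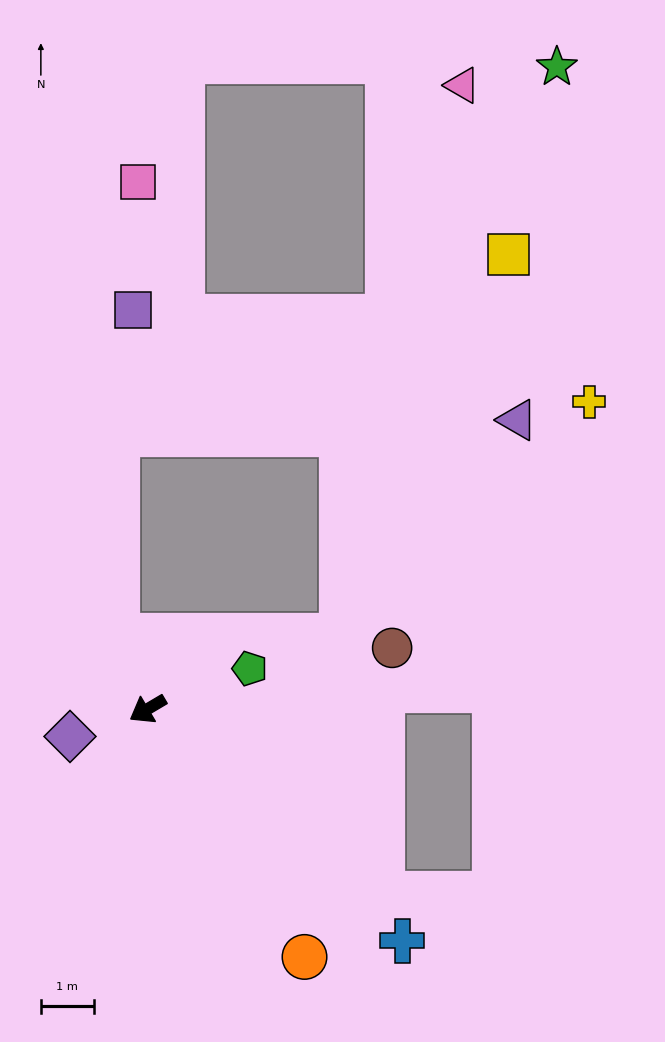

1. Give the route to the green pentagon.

turn left 171°, forward 2.1 m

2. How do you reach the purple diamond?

turn right 11°, forward 1.6 m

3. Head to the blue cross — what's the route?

turn left 107°, forward 6.5 m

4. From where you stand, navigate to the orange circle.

turn left 92°, forward 5.5 m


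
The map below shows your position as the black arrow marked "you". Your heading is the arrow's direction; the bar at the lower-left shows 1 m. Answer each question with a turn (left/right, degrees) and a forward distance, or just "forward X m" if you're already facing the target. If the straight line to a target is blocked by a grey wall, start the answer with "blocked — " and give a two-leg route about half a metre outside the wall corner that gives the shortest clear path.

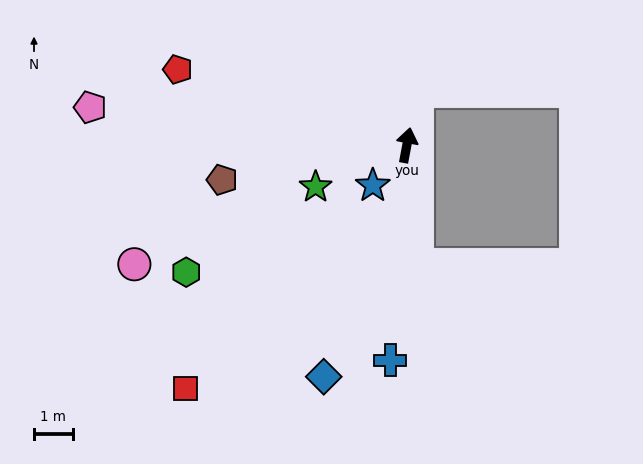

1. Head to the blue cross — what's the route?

turn right 174°, forward 5.6 m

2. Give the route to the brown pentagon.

turn left 111°, forward 4.9 m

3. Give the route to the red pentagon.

turn left 82°, forward 6.2 m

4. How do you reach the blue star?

turn left 150°, forward 1.4 m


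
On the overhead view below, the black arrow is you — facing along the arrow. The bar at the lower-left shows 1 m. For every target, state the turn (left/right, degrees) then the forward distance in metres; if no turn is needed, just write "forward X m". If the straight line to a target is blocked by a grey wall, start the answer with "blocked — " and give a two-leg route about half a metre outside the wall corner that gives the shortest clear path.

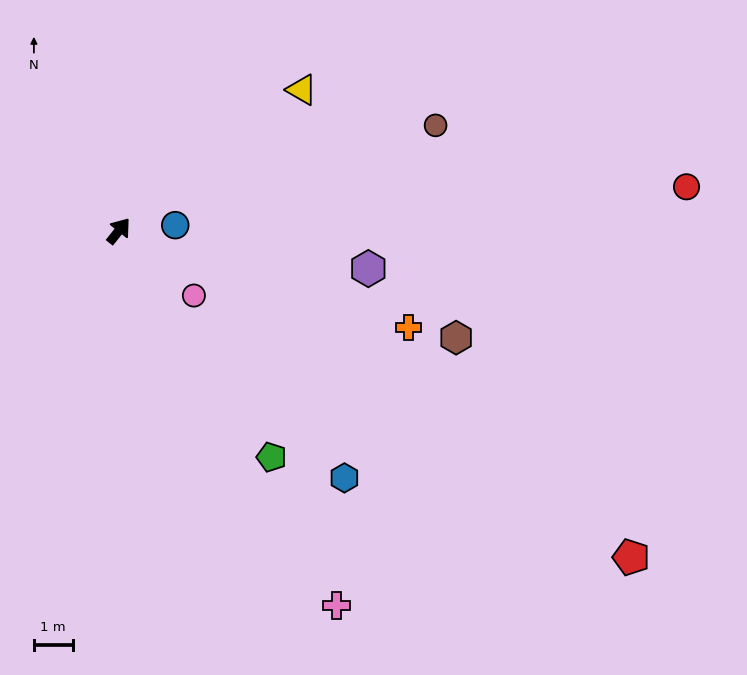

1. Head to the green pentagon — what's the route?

turn right 108°, forward 7.0 m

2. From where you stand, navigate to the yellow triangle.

turn right 14°, forward 6.0 m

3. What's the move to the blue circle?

turn right 46°, forward 1.5 m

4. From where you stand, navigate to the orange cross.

turn right 70°, forward 7.9 m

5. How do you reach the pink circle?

turn right 92°, forward 2.6 m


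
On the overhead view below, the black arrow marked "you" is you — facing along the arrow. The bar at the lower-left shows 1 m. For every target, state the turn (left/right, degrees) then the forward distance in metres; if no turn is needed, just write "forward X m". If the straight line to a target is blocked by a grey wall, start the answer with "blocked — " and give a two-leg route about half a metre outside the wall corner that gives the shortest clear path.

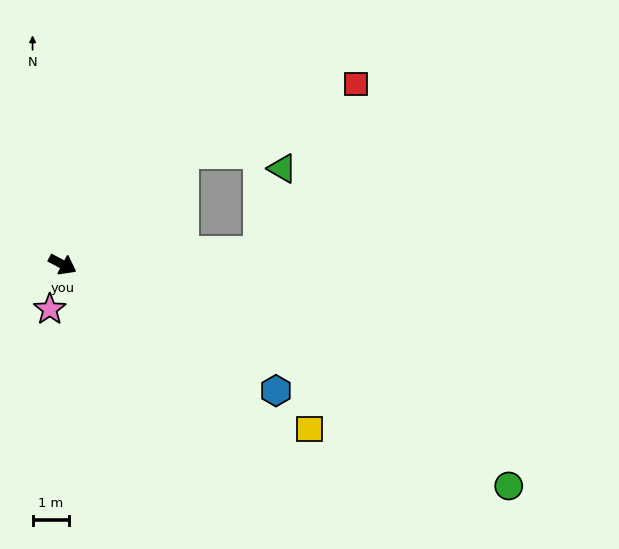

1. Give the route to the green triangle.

blocked — turn left 32°, forward 5.3 m, then turn left 70°, forward 2.3 m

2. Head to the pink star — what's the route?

turn right 78°, forward 1.3 m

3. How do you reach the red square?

blocked — turn left 71°, forward 4.5 m, then turn right 21°, forward 5.0 m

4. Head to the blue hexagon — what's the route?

turn right 3°, forward 6.7 m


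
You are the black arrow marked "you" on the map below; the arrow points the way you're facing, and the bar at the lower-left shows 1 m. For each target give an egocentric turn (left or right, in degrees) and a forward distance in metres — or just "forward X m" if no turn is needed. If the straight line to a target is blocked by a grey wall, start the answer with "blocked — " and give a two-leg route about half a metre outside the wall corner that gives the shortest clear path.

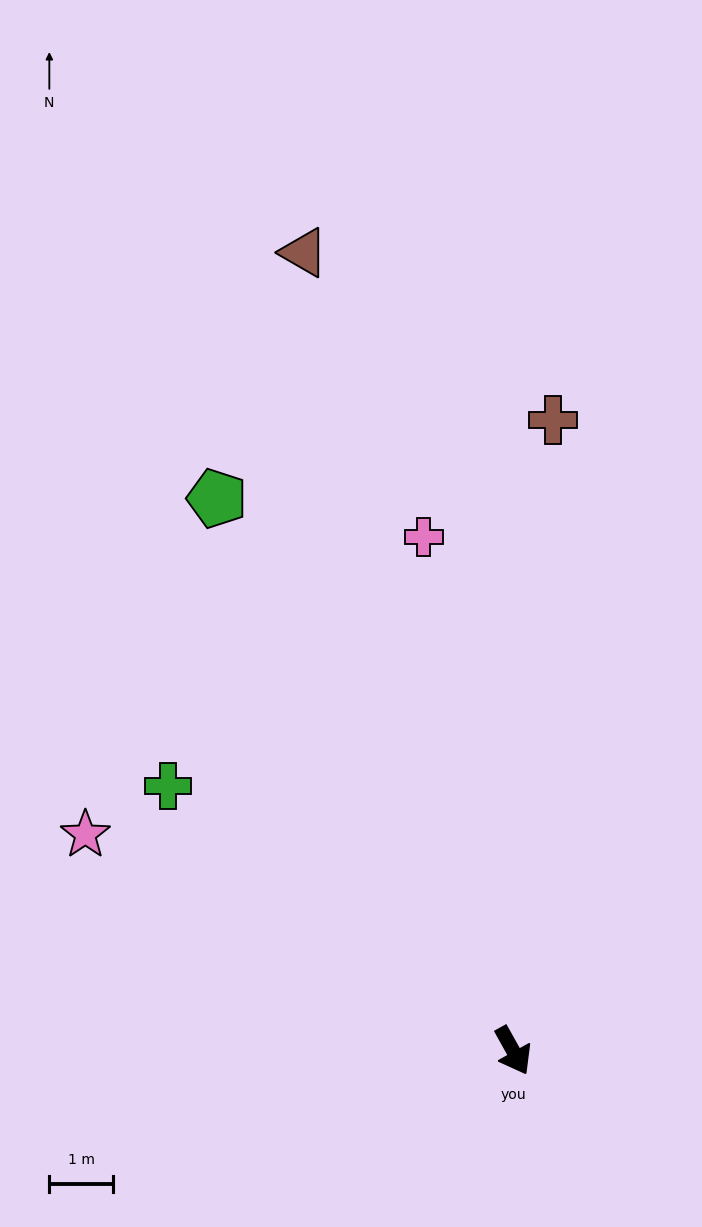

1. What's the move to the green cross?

turn right 157°, forward 6.8 m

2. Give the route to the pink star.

turn right 146°, forward 7.5 m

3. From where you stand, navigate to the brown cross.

turn left 147°, forward 9.9 m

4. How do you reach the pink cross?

turn left 161°, forward 8.2 m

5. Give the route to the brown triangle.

turn left 166°, forward 13.0 m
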